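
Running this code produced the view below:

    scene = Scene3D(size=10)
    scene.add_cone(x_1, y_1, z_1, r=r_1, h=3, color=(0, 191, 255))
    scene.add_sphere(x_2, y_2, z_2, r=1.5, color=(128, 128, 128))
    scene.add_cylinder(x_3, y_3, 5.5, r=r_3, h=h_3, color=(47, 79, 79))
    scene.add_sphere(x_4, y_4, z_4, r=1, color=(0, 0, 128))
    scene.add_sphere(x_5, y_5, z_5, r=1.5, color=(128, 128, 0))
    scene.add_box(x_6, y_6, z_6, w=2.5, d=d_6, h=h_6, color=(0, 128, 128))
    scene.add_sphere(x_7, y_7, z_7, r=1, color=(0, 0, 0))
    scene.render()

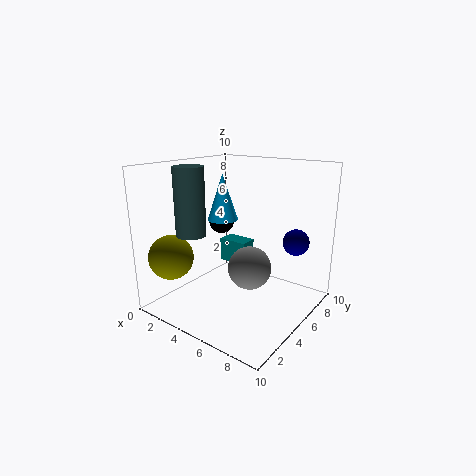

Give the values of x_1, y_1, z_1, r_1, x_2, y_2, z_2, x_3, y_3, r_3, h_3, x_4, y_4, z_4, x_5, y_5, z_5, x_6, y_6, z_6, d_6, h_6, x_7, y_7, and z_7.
x_1 = 4.5
y_1 = 4
z_1 = 6.5
r_1 = 1
x_2 = 6
y_2 = 5
z_2 = 3
x_3 = 3
y_3 = 2.5
r_3 = 1
h_3 = 4.5
x_4 = 7.5
y_4 = 9
z_4 = 4
x_5 = 2
y_5 = 1.5
z_5 = 4
x_6 = 0.5
y_6 = 8.5
z_6 = 1
d_6 = 1.5
h_6 = 2
x_7 = 1.5
y_7 = 7.5
z_7 = 5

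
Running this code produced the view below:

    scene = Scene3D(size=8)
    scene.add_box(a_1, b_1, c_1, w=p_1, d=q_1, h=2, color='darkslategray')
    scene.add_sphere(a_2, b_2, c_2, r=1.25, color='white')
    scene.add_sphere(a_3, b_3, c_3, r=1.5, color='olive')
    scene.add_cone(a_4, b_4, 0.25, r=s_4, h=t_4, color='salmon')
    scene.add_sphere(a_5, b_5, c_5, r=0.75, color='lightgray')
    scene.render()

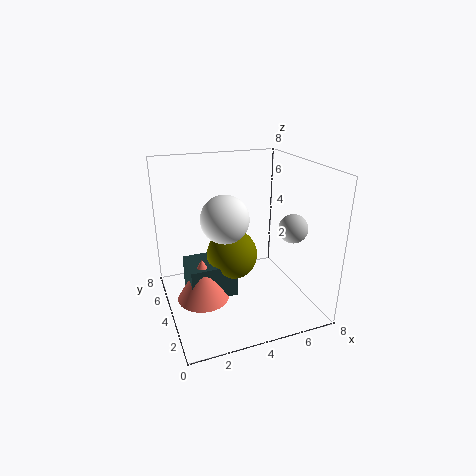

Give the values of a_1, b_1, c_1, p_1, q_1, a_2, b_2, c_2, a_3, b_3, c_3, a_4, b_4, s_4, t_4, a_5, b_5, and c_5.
a_1 = 1.25, b_1 = 4, c_1 = 0.25, p_1 = 2.75, q_1 = 2.25, a_2 = 3, b_2 = 3.25, c_2 = 5.5, a_3 = 4, b_3 = 5, c_3 = 2.5, a_4 = 2, b_4 = 4.5, s_4 = 1.5, t_4 = 2.5, a_5 = 6.25, b_5 = 2, c_5 = 5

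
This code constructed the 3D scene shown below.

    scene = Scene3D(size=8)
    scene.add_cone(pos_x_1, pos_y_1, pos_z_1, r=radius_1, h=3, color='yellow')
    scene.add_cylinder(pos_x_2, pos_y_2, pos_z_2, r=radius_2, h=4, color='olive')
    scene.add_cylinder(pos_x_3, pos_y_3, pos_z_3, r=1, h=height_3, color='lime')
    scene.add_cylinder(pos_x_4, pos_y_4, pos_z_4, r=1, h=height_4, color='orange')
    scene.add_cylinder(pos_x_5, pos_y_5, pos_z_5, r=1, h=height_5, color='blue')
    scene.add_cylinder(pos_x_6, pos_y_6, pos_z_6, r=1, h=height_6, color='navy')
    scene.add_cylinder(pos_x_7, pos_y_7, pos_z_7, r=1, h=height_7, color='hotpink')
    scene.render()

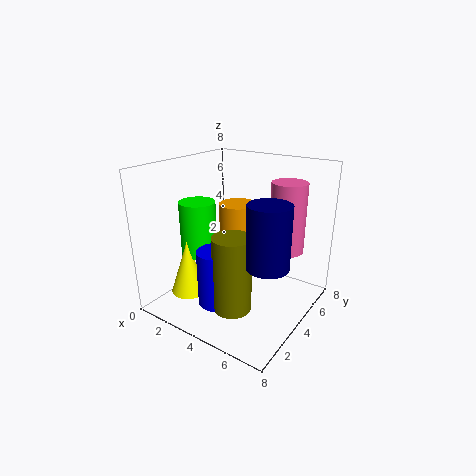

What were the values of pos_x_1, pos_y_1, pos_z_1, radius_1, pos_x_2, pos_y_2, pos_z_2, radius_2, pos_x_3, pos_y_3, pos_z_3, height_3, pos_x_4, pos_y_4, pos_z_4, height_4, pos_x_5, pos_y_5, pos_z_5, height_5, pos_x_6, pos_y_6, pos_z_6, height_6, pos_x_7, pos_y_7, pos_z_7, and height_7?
pos_x_1 = 2, pos_y_1 = 2, pos_z_1 = 1, radius_1 = 1, pos_x_2 = 5, pos_y_2 = 2, pos_z_2 = 1, radius_2 = 1, pos_x_3 = 2, pos_y_3 = 3, pos_z_3 = 3, height_3 = 3, pos_x_4 = 4, pos_y_4 = 4, pos_z_4 = 3, height_4 = 3, pos_x_5 = 4, pos_y_5 = 2, pos_z_5 = 1, height_5 = 3, pos_x_6 = 7, pos_y_6 = 2, pos_z_6 = 4, height_6 = 3, pos_x_7 = 6, pos_y_7 = 6, pos_z_7 = 3, height_7 = 4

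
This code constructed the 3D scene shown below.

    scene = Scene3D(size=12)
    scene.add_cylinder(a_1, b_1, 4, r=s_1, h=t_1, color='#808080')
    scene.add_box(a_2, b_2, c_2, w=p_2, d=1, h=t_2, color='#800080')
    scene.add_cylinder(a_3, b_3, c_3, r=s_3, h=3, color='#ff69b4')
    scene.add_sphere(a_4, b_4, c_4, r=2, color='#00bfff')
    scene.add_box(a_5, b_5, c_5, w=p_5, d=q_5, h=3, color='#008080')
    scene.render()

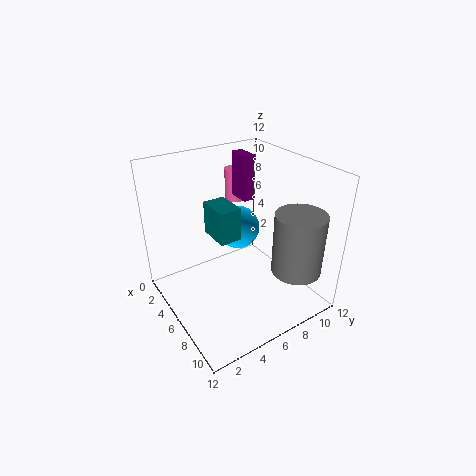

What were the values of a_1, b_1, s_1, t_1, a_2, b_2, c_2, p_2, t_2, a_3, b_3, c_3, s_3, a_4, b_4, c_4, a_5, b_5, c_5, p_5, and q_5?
a_1 = 10; b_1 = 9; s_1 = 2; t_1 = 5; a_2 = 2; b_2 = 8; c_2 = 8; p_2 = 2; t_2 = 4; a_3 = 1; b_3 = 9; c_3 = 7; s_3 = 1; a_4 = 3; b_4 = 8; c_4 = 5; a_5 = 2; b_5 = 5; c_5 = 5; p_5 = 3; q_5 = 2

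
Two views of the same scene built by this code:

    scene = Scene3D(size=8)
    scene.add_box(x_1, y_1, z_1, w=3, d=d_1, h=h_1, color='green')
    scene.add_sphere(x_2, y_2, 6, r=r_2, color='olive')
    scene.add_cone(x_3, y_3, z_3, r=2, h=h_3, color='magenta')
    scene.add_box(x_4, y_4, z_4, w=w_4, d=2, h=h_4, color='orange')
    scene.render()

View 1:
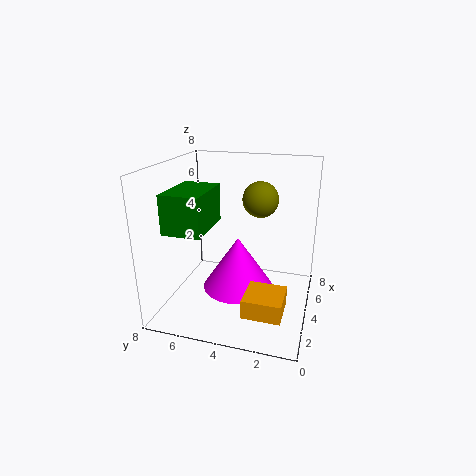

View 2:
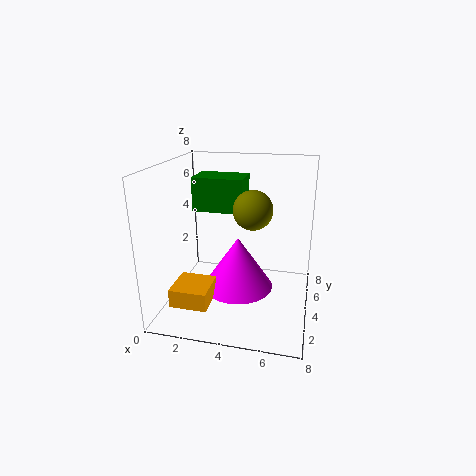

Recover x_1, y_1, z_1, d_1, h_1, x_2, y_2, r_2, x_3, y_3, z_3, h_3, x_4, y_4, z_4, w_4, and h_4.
x_1 = 1
y_1 = 5
z_1 = 5
d_1 = 2
h_1 = 2
x_2 = 5
y_2 = 3
r_2 = 1
x_3 = 4
y_3 = 4
z_3 = 1
h_3 = 3
x_4 = 1
y_4 = 1
z_4 = 1
w_4 = 2
h_4 = 1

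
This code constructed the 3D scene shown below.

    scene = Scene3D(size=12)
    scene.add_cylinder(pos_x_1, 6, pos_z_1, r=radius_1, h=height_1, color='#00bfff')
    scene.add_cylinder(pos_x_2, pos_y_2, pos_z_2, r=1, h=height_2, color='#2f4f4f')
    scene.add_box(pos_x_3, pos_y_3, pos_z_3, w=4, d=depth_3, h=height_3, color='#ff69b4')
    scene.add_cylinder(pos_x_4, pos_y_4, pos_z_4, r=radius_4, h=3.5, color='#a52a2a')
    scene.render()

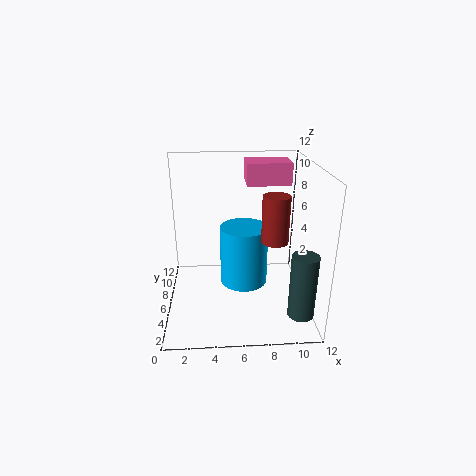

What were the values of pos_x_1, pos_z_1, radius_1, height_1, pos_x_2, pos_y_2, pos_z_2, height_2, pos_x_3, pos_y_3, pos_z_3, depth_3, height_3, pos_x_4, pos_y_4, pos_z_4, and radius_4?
pos_x_1 = 6.5, pos_z_1 = 2, radius_1 = 2, height_1 = 5, pos_x_2 = 10.5, pos_y_2 = 1.5, pos_z_2 = 1.5, height_2 = 5, pos_x_3 = 7, pos_y_3 = 9, pos_z_3 = 9.5, depth_3 = 3, height_3 = 2, pos_x_4 = 8.5, pos_y_4 = 3, pos_z_4 = 7, radius_4 = 1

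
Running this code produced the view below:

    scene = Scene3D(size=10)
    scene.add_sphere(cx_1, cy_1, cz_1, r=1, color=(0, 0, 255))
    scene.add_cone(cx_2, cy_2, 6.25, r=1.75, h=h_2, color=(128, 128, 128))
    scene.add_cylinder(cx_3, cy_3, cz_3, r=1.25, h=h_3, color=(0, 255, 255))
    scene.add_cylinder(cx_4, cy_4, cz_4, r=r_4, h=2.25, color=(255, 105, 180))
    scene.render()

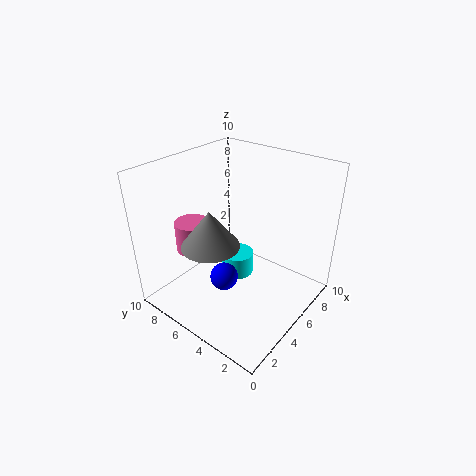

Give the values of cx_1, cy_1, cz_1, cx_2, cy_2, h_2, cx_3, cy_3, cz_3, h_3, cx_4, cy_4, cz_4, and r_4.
cx_1 = 4, cy_1 = 5.5, cz_1 = 2, cx_2 = 1.75, cy_2 = 4.5, h_2 = 2.25, cx_3 = 6.5, cy_3 = 6.25, cz_3 = 0.75, h_3 = 1.75, cx_4 = 4, cy_4 = 8.5, cz_4 = 3.25, r_4 = 1.25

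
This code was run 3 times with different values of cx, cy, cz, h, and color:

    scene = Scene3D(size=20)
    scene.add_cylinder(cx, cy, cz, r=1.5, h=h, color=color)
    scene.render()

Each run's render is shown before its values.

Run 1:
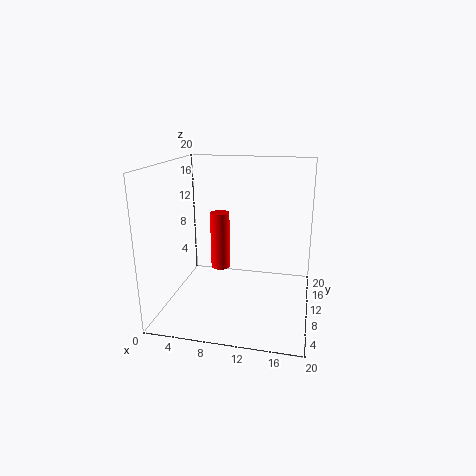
cx = 6
cy = 15
cz = 3
h = 9
color = 'red'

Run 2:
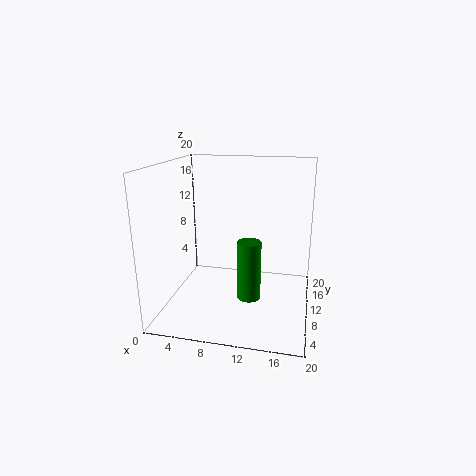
cx = 12.5
cy = 5
cz = 4
h = 7.5
color = 'green'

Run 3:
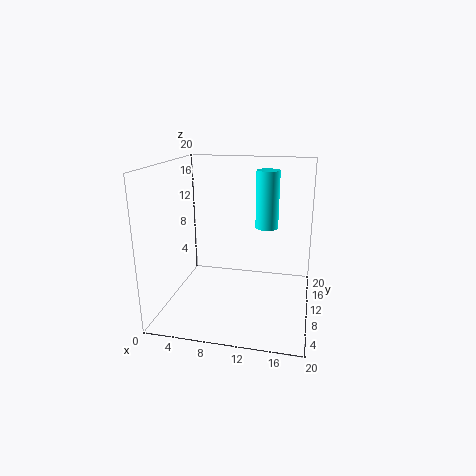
cx = 14
cy = 9.5
cz = 12
h = 7.5
color = 'cyan'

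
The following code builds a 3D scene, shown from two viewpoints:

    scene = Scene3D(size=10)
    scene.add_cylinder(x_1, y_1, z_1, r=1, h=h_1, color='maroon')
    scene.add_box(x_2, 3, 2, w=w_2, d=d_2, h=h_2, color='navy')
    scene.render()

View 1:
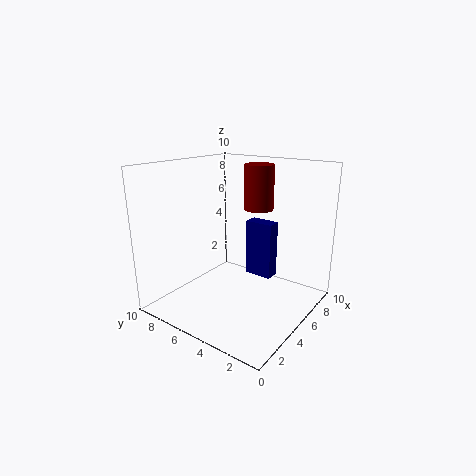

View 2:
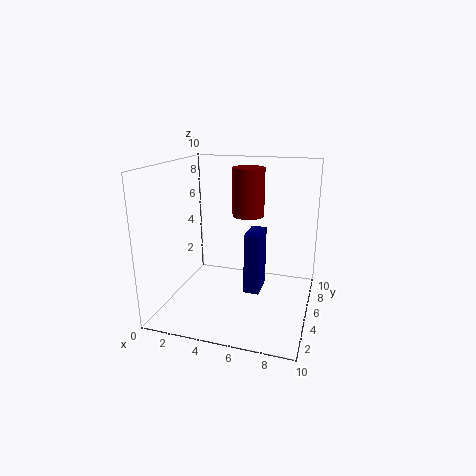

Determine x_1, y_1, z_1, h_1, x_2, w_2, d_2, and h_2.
x_1 = 6; y_1 = 4; z_1 = 7; h_1 = 3; x_2 = 6; w_2 = 1; d_2 = 2; h_2 = 4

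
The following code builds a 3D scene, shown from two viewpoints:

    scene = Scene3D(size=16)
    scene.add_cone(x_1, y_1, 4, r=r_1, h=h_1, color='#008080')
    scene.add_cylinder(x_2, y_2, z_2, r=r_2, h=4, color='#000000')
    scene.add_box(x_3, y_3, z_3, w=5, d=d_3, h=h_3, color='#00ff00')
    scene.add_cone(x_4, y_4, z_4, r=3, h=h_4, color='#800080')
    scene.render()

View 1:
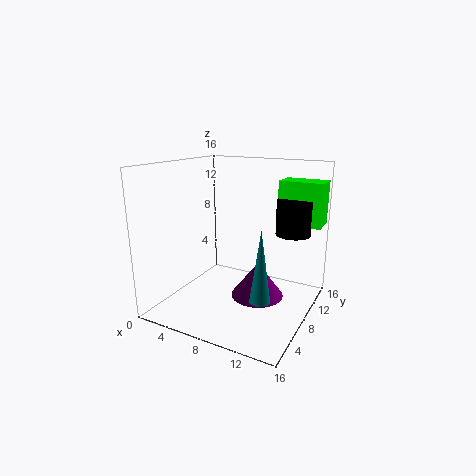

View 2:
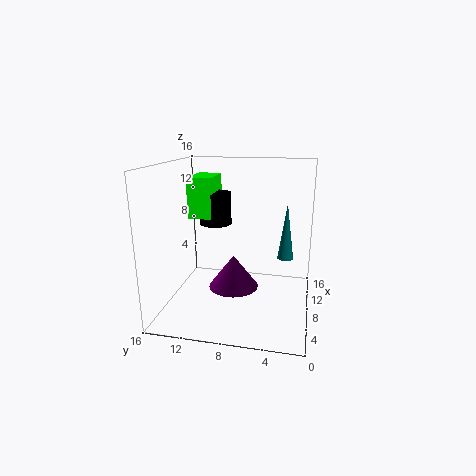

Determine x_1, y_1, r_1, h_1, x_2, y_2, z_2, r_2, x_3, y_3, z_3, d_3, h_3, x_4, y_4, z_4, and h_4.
x_1 = 13, y_1 = 3, r_1 = 1, h_1 = 7, x_2 = 13, y_2 = 12, z_2 = 8, r_2 = 2, x_3 = 11, y_3 = 12, z_3 = 9, d_3 = 3, h_3 = 5, x_4 = 10, y_4 = 9, z_4 = 1, h_4 = 4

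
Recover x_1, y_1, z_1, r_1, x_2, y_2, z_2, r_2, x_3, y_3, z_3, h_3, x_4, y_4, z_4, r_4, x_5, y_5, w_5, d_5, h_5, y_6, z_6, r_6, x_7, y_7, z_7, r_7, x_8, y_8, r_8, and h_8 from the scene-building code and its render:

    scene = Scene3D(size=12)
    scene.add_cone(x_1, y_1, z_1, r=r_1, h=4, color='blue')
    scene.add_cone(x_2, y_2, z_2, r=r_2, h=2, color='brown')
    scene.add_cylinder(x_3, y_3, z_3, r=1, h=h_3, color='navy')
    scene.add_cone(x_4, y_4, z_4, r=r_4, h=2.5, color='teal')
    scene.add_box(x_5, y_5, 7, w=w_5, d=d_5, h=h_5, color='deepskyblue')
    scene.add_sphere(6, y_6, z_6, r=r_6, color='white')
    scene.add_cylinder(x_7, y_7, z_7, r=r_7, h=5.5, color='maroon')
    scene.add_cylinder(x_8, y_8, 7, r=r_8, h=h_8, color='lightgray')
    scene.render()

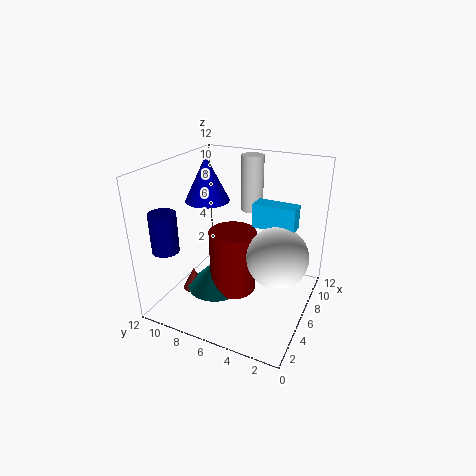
x_1 = 8, y_1 = 10, z_1 = 8, r_1 = 2, x_2 = 5, y_2 = 10, z_2 = 0.5, r_2 = 1, x_3 = 1, y_3 = 9.5, z_3 = 6.5, h_3 = 3, x_4 = 5.5, y_4 = 8, z_4 = 1, r_4 = 2.5, x_5 = 6.5, y_5 = 1.5, w_5 = 1.5, d_5 = 3.5, h_5 = 2, y_6 = 2.5, z_6 = 5, r_6 = 2.5, x_7 = 6, y_7 = 6.5, z_7 = 1, r_7 = 2, x_8 = 10, y_8 = 6.5, r_8 = 1, h_8 = 5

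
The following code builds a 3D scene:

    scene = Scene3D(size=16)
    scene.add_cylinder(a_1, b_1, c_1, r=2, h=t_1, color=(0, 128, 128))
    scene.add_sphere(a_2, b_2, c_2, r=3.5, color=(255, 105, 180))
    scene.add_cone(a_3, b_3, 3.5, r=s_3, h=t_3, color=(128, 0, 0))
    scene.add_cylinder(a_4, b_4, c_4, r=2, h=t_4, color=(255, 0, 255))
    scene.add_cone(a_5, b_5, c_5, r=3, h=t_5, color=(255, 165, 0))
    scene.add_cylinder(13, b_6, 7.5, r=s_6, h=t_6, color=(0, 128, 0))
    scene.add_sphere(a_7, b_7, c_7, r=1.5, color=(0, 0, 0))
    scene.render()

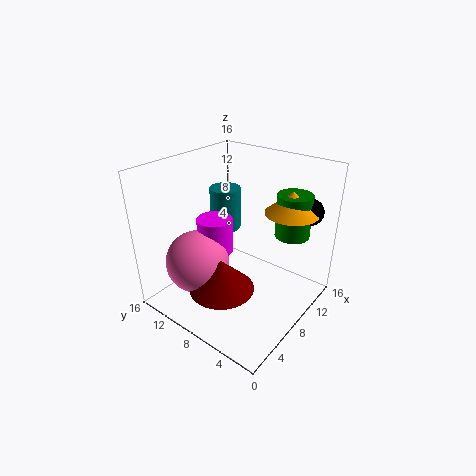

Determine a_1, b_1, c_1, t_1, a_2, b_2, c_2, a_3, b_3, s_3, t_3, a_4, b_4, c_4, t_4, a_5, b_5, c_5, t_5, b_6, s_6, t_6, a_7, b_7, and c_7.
a_1 = 13
b_1 = 14
c_1 = 5.5
t_1 = 5.5
a_2 = 4.5
b_2 = 11
c_2 = 5.5
a_3 = 4.5
b_3 = 7.5
s_3 = 3.5
t_3 = 3.5
a_4 = 7
b_4 = 10.5
c_4 = 6
t_4 = 4
a_5 = 12.5
b_5 = 4
c_5 = 10.5
t_5 = 2.5
b_6 = 4
s_6 = 2
t_6 = 5
a_7 = 14
b_7 = 2.5
c_7 = 10.5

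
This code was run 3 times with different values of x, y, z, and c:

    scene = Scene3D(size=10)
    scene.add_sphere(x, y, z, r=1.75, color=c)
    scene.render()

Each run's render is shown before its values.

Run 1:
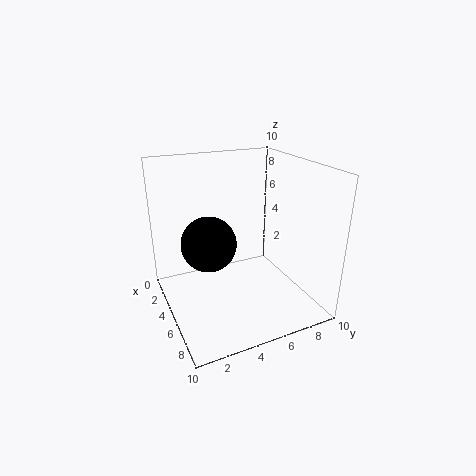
x = 6, y = 2.5, z = 5.5, c = 'black'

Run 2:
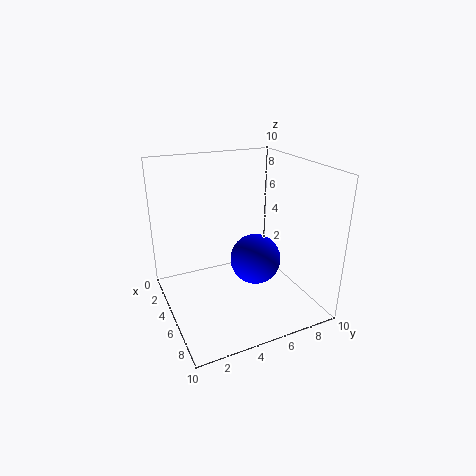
x = 5.75, y = 6, z = 3.5, c = 'blue'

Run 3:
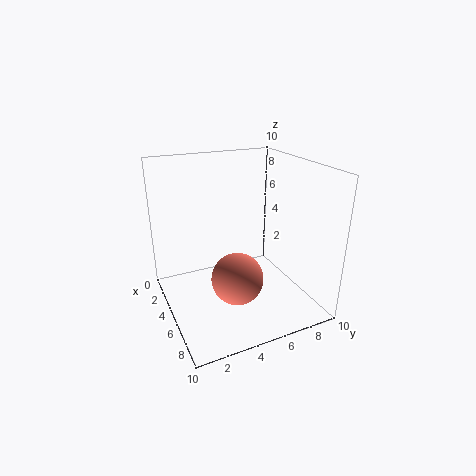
x = 6.5, y = 4.25, z = 2.75, c = 'salmon'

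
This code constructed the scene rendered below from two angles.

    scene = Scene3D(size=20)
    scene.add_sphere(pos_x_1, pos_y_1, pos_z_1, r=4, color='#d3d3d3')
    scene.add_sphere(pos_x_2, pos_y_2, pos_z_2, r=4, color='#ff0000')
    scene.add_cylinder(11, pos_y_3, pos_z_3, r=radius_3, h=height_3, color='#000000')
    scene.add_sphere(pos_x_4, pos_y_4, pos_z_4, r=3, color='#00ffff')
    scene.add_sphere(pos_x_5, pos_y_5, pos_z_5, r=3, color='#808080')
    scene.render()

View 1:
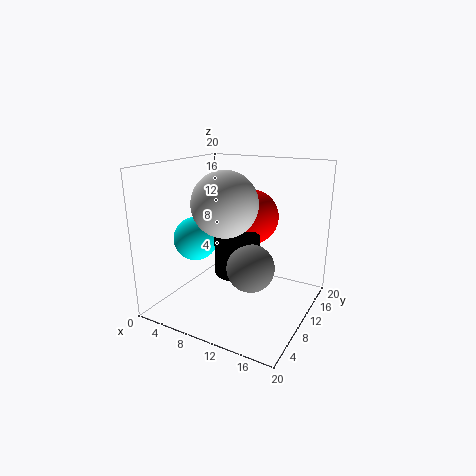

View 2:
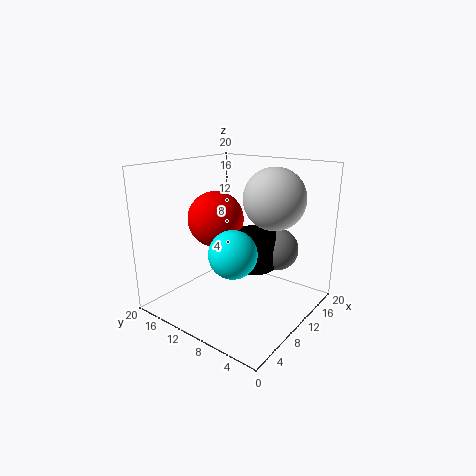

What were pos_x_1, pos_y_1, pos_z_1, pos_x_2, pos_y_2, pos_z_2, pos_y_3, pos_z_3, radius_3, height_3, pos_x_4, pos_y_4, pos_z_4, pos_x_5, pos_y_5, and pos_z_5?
pos_x_1 = 11
pos_y_1 = 5
pos_z_1 = 16
pos_x_2 = 10
pos_y_2 = 14
pos_z_2 = 12
pos_y_3 = 8
pos_z_3 = 6
radius_3 = 3
height_3 = 5
pos_x_4 = 5
pos_y_4 = 7
pos_z_4 = 10
pos_x_5 = 14
pos_y_5 = 6
pos_z_5 = 8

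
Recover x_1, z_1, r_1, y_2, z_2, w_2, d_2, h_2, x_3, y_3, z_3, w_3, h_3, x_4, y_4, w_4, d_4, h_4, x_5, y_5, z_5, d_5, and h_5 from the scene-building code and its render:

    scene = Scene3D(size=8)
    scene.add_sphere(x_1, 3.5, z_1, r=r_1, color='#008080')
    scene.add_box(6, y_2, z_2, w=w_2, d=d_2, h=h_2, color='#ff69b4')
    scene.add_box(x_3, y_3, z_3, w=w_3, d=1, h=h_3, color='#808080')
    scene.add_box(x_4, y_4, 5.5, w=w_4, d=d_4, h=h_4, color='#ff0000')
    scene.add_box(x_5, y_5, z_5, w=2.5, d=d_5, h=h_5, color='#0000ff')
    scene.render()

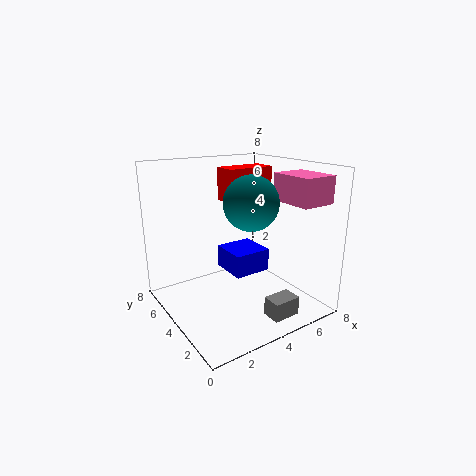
x_1 = 4.5
z_1 = 6
r_1 = 1.5
y_2 = 1
z_2 = 6
w_2 = 2
d_2 = 2.5
h_2 = 1.5
x_3 = 4
y_3 = 0.5
z_3 = 0.5
w_3 = 1.5
h_3 = 1
x_4 = 4.5
y_4 = 5.5
w_4 = 3
d_4 = 1.5
h_4 = 2
x_5 = 5
y_5 = 5.5
z_5 = 0.5
d_5 = 2.5
h_5 = 1.5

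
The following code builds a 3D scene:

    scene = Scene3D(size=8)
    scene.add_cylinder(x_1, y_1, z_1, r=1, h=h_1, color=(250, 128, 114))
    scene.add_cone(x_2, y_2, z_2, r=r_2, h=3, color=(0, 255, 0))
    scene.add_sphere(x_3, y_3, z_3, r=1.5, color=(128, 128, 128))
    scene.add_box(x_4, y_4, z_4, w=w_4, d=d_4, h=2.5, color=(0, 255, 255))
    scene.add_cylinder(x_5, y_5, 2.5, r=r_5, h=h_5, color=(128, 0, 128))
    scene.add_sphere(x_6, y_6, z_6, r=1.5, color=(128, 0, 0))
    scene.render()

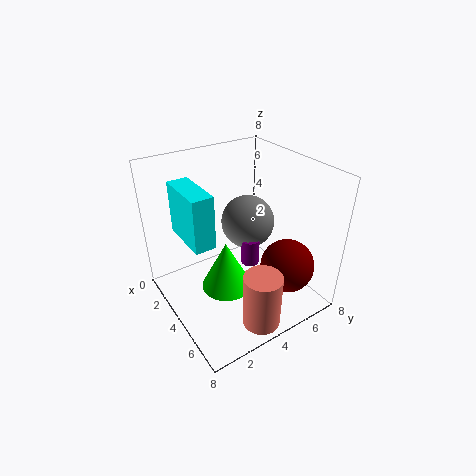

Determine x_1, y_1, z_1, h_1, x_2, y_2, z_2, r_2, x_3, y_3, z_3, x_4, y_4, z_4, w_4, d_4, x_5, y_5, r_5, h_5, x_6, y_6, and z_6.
x_1 = 7; y_1 = 3.5; z_1 = 0.5; h_1 = 3; x_2 = 3.5; y_2 = 3.5; z_2 = 0.5; r_2 = 1.5; x_3 = 3.5; y_3 = 5; z_3 = 4.5; x_4 = 3.5; y_4 = 0.5; z_4 = 5.5; w_4 = 2.5; d_4 = 1; x_5 = 4.5; y_5 = 4.5; r_5 = 0.5; h_5 = 1.5; x_6 = 6; y_6 = 6; z_6 = 2.5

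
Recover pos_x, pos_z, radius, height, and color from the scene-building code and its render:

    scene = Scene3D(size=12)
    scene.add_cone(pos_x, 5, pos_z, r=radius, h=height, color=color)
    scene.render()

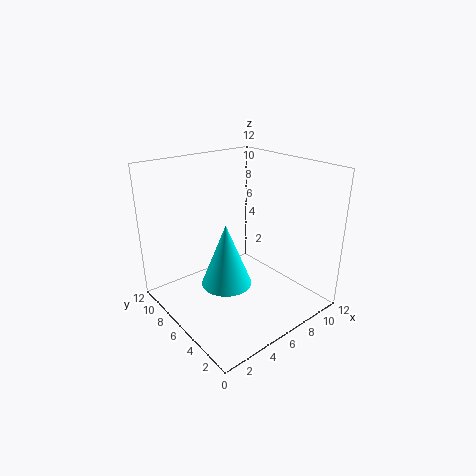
pos_x = 4
pos_z = 3
radius = 2
height = 5
color = 'cyan'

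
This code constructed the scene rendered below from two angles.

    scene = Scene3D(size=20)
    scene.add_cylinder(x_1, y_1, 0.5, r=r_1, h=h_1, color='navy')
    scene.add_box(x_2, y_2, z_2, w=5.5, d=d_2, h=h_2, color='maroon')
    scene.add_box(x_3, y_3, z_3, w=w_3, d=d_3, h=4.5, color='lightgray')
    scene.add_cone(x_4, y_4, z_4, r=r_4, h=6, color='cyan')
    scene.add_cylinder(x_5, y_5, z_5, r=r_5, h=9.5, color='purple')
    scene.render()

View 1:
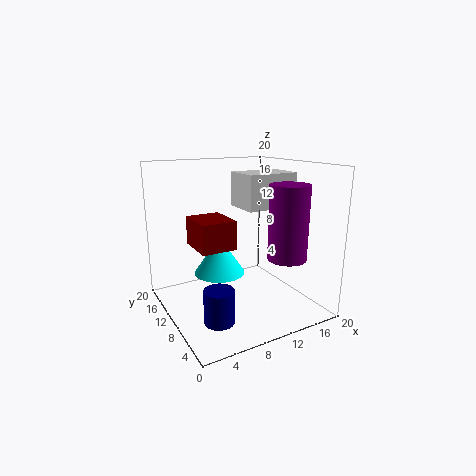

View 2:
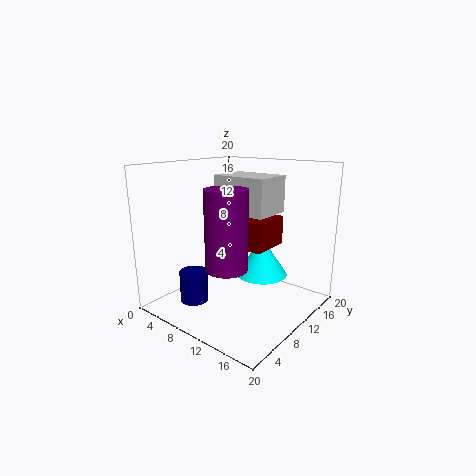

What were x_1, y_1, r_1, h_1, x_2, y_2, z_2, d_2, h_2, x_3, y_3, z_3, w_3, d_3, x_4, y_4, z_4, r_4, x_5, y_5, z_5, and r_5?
x_1 = 5, y_1 = 6, r_1 = 2, h_1 = 4.5, x_2 = 6, y_2 = 13, z_2 = 7, d_2 = 6.5, h_2 = 4.5, x_3 = 9.5, y_3 = 6, z_3 = 14.5, w_3 = 7, d_3 = 5, x_4 = 10, y_4 = 16, z_4 = 2.5, r_4 = 4, x_5 = 13.5, y_5 = 3.5, z_5 = 8.5, r_5 = 2.5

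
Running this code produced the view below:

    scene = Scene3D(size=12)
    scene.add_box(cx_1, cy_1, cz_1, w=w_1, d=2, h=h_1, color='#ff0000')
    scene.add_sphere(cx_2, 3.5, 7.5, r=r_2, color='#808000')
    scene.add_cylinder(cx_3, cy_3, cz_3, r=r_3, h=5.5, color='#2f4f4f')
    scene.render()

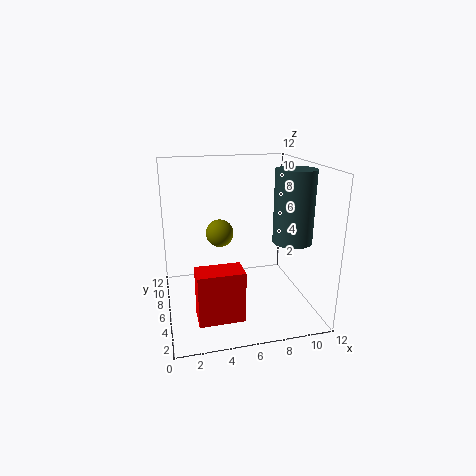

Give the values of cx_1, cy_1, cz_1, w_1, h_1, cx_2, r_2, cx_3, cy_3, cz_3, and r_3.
cx_1 = 2; cy_1 = 1.5; cz_1 = 1; w_1 = 3.5; h_1 = 4; cx_2 = 4; r_2 = 1; cx_3 = 9.5; cy_3 = 3; cz_3 = 6.5; r_3 = 1.5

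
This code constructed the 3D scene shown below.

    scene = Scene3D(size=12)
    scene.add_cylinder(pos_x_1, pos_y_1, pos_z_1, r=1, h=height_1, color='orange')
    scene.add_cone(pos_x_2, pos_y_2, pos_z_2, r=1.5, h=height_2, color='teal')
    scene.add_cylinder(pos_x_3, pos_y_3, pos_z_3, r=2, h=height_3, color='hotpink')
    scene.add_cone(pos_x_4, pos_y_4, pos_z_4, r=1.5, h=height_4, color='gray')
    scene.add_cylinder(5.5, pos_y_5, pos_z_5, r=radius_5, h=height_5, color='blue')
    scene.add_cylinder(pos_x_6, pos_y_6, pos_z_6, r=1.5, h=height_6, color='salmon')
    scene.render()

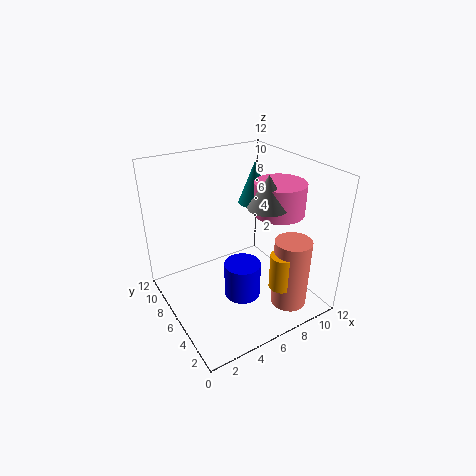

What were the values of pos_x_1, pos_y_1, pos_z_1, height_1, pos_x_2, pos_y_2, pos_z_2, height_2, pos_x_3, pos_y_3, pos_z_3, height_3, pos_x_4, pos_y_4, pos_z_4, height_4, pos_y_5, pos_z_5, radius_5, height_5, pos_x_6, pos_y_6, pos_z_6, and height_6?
pos_x_1 = 8; pos_y_1 = 2.5; pos_z_1 = 2.5; height_1 = 3; pos_x_2 = 10; pos_y_2 = 9.5; pos_z_2 = 7; height_2 = 4; pos_x_3 = 8.5; pos_y_3 = 4; pos_z_3 = 8.5; height_3 = 2.5; pos_x_4 = 7; pos_y_4 = 3.5; pos_z_4 = 9.5; height_4 = 2.5; pos_y_5 = 4.5; pos_z_5 = 1.5; radius_5 = 1.5; height_5 = 3; pos_x_6 = 9; pos_y_6 = 2.5; pos_z_6 = 0.5; height_6 = 6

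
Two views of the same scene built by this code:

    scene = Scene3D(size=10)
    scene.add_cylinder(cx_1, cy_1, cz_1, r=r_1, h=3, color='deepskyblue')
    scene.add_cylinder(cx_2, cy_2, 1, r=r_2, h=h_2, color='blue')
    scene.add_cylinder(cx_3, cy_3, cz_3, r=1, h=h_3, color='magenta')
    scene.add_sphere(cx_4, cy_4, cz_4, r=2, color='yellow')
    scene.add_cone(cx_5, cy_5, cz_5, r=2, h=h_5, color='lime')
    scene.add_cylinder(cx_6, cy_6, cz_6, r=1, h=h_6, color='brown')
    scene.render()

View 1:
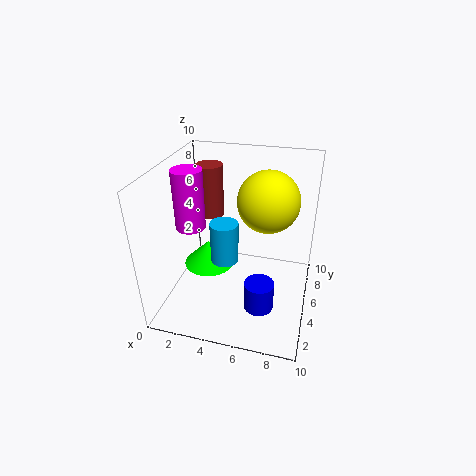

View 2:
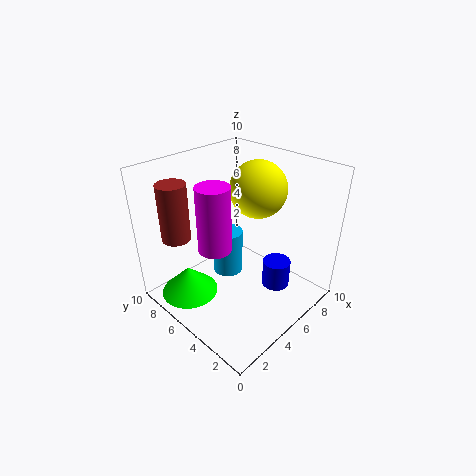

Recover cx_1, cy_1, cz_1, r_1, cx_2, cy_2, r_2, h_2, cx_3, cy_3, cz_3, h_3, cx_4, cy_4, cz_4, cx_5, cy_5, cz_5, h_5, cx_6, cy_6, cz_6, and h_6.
cx_1 = 4, cy_1 = 5, cz_1 = 3, r_1 = 1, cx_2 = 7, cy_2 = 3, r_2 = 1, h_2 = 2, cx_3 = 2, cy_3 = 4, cz_3 = 6, h_3 = 4, cx_4 = 7, cy_4 = 5, cz_4 = 8, cx_5 = 2, cy_5 = 7, cz_5 = 1, h_5 = 2, cx_6 = 2, cy_6 = 8, cz_6 = 5, h_6 = 4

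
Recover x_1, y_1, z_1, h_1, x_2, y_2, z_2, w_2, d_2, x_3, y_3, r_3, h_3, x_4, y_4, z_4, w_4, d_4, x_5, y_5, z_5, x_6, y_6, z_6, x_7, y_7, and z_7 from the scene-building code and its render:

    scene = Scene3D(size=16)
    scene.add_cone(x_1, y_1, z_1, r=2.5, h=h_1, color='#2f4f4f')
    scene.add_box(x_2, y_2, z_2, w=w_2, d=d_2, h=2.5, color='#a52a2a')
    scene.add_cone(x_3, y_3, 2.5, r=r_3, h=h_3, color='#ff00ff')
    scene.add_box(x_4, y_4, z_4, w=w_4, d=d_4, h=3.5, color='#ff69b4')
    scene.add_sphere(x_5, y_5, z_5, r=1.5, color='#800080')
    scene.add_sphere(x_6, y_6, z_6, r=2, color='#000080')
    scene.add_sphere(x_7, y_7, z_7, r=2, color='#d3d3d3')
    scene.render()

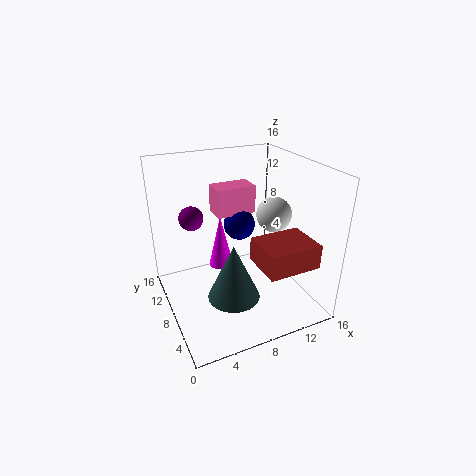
x_1 = 5; y_1 = 2.5; z_1 = 5; h_1 = 5.5; x_2 = 8; y_2 = 0.5; z_2 = 7; w_2 = 5.5; d_2 = 4.5; x_3 = 7.5; y_3 = 12; r_3 = 1.5; h_3 = 6.5; x_4 = 7.5; y_4 = 12.5; z_4 = 8.5; w_4 = 5; d_4 = 3; x_5 = 4.5; y_5 = 14; z_5 = 8.5; x_6 = 10.5; y_6 = 13; z_6 = 7; x_7 = 12.5; y_7 = 8; z_7 = 10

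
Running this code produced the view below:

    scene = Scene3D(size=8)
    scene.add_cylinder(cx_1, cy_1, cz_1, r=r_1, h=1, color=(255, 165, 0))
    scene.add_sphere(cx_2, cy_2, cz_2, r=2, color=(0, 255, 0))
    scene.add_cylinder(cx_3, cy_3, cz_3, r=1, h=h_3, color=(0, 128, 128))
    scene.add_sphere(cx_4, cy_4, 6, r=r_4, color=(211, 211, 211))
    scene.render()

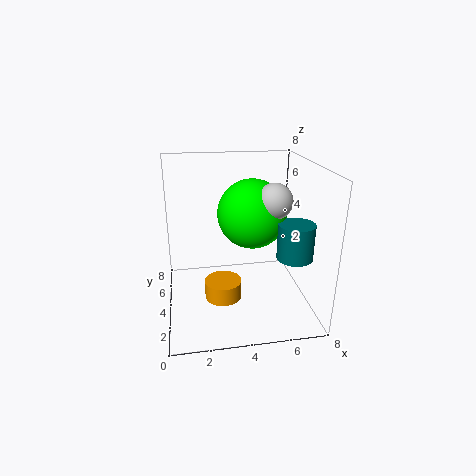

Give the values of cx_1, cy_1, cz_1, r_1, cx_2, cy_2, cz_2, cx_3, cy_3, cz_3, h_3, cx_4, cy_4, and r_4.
cx_1 = 3; cy_1 = 3; cz_1 = 1; r_1 = 1; cx_2 = 5; cy_2 = 5; cz_2 = 5; cx_3 = 7; cy_3 = 3; cz_3 = 3; h_3 = 2; cx_4 = 6; cy_4 = 4; r_4 = 1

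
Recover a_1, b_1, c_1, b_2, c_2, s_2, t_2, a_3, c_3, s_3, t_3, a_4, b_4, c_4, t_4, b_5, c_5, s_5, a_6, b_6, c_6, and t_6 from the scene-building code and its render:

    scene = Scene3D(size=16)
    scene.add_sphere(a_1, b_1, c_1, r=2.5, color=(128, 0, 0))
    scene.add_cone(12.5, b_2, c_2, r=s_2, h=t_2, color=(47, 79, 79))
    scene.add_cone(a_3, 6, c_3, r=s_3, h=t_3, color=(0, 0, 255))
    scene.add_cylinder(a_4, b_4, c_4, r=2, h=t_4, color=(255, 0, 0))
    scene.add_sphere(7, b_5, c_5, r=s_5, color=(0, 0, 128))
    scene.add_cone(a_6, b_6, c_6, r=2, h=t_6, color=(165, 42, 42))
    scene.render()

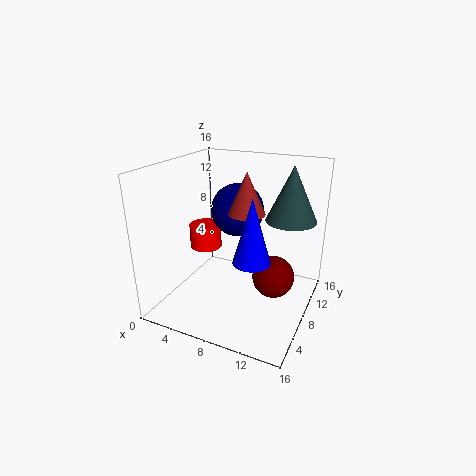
a_1 = 11.5; b_1 = 10.5; c_1 = 2.5; b_2 = 13; c_2 = 9; s_2 = 3; t_2 = 6.5; a_3 = 10.5; c_3 = 6.5; s_3 = 2; t_3 = 7; a_4 = 2; b_4 = 11; c_4 = 4.5; t_4 = 3; b_5 = 10; c_5 = 10.5; s_5 = 3; a_6 = 9; b_6 = 8; c_6 = 11; t_6 = 4.5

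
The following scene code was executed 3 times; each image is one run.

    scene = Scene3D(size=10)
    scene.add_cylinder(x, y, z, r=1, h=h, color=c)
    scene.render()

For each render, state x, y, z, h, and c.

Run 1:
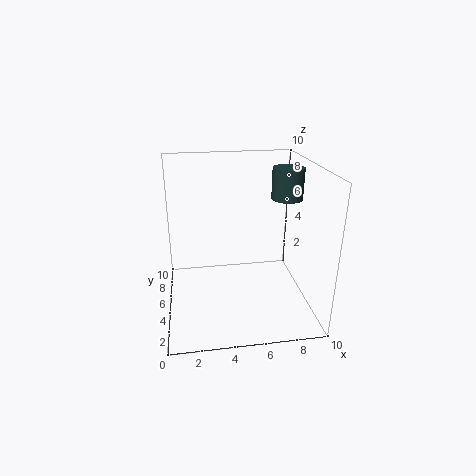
x = 8, y = 4, z = 8, h = 2, c = 'darkslategray'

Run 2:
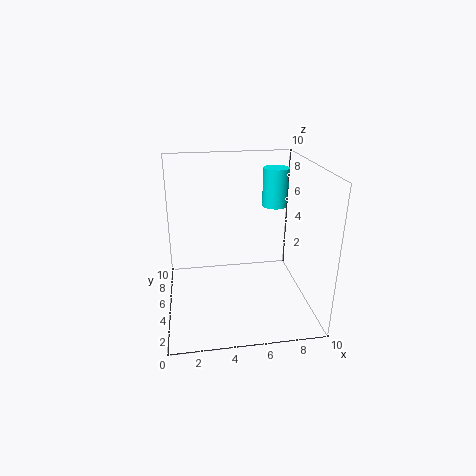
x = 8.5, y = 8.5, z = 6, h = 3, c = 'cyan'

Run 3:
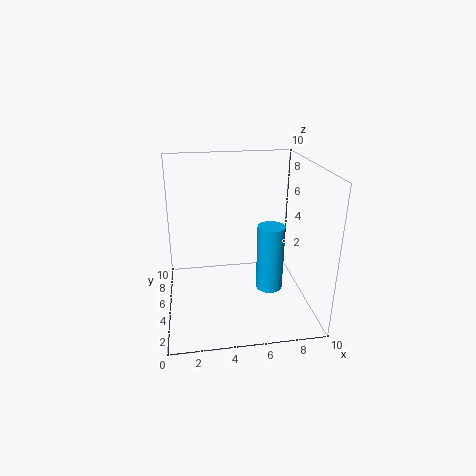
x = 7.5, y = 5.5, z = 0.5, h = 5, c = 'deepskyblue'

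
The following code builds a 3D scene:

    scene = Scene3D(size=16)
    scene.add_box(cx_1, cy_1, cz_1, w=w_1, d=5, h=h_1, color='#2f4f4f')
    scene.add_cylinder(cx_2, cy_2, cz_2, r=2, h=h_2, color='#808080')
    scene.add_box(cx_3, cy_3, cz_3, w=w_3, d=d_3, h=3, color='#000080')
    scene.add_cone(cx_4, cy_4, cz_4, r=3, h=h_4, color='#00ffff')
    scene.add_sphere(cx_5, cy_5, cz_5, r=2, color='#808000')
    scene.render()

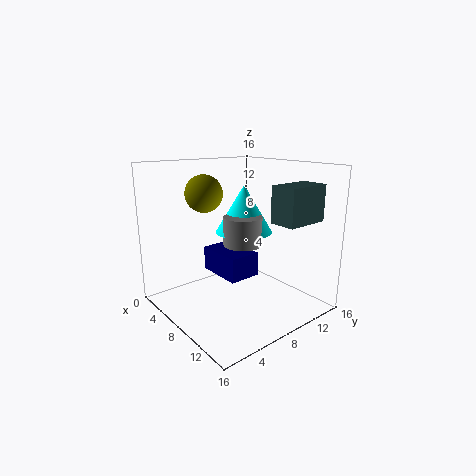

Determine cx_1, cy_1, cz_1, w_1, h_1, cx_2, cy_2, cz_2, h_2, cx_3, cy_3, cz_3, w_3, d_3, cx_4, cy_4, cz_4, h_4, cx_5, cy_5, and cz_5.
cx_1 = 11; cy_1 = 10; cz_1 = 10; w_1 = 3; h_1 = 4; cx_2 = 10; cy_2 = 7; cz_2 = 8; h_2 = 3; cx_3 = 1; cy_3 = 8; cz_3 = 2; w_3 = 6; d_3 = 4; cx_4 = 9; cy_4 = 8; cz_4 = 9; h_4 = 5; cx_5 = 6; cy_5 = 5; cz_5 = 13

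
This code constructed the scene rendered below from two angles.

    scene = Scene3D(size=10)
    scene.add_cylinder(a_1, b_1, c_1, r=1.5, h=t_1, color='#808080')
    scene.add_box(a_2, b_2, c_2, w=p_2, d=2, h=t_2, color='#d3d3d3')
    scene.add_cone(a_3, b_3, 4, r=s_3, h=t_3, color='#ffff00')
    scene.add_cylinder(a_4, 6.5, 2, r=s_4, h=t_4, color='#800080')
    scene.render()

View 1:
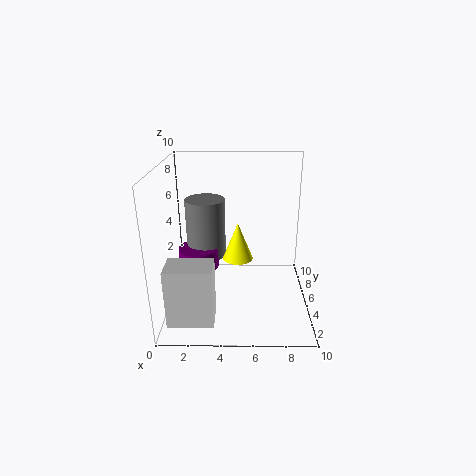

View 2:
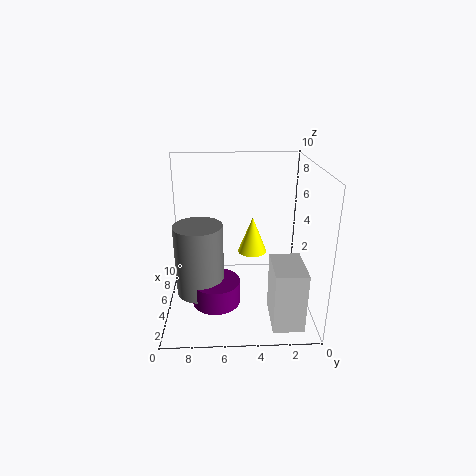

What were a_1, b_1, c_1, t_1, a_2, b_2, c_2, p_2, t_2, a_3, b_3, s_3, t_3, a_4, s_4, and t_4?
a_1 = 2.5
b_1 = 7.5
c_1 = 2.5
t_1 = 4.5
a_2 = 0.5
b_2 = 1
c_2 = 0.5
p_2 = 3
t_2 = 4
a_3 = 5
b_3 = 4
s_3 = 1
t_3 = 2.5
a_4 = 2
s_4 = 1.5
t_4 = 1.5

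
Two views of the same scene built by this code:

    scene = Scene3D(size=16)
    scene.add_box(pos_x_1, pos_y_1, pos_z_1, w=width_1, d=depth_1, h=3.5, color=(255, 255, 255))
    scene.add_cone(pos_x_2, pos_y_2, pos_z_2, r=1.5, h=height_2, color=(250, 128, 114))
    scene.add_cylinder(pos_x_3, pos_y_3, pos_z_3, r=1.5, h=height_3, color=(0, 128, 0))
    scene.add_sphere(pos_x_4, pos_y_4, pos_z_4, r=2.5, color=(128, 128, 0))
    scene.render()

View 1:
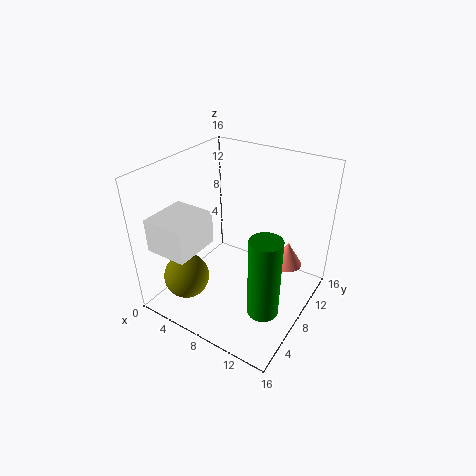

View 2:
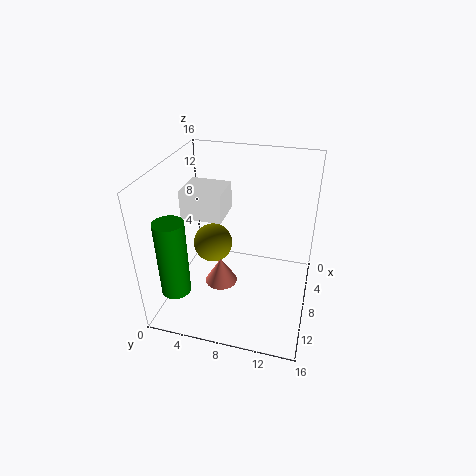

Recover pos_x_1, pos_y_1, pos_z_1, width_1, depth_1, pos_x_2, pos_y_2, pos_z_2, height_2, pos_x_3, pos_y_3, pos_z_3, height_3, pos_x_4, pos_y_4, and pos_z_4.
pos_x_1 = 2
pos_y_1 = 0.5
pos_z_1 = 8.5
width_1 = 4.5
depth_1 = 5
pos_x_2 = 14
pos_y_2 = 8
pos_z_2 = 7
height_2 = 2.5
pos_x_3 = 14
pos_y_3 = 3
pos_z_3 = 4.5
height_3 = 8
pos_x_4 = 4
pos_y_4 = 3.5
pos_z_4 = 4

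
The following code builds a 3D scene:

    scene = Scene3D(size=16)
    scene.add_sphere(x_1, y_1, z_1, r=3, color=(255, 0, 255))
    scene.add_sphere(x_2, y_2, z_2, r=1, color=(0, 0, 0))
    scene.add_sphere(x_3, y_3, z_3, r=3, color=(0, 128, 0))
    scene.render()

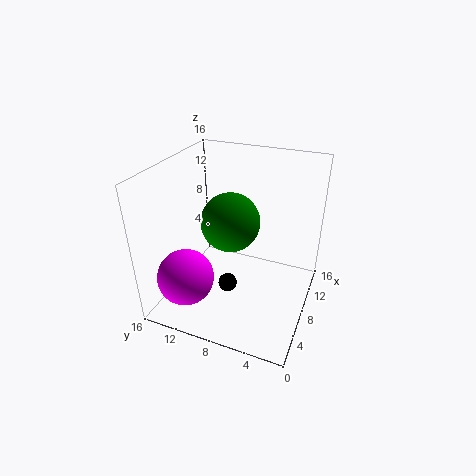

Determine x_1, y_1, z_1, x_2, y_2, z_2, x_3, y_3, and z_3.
x_1 = 3; y_1 = 12; z_1 = 5; x_2 = 5; y_2 = 8; z_2 = 4; x_3 = 6; y_3 = 8; z_3 = 11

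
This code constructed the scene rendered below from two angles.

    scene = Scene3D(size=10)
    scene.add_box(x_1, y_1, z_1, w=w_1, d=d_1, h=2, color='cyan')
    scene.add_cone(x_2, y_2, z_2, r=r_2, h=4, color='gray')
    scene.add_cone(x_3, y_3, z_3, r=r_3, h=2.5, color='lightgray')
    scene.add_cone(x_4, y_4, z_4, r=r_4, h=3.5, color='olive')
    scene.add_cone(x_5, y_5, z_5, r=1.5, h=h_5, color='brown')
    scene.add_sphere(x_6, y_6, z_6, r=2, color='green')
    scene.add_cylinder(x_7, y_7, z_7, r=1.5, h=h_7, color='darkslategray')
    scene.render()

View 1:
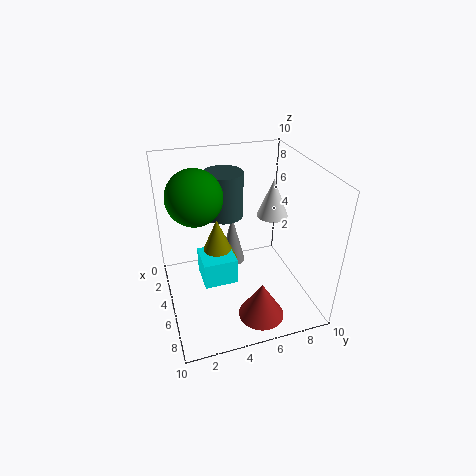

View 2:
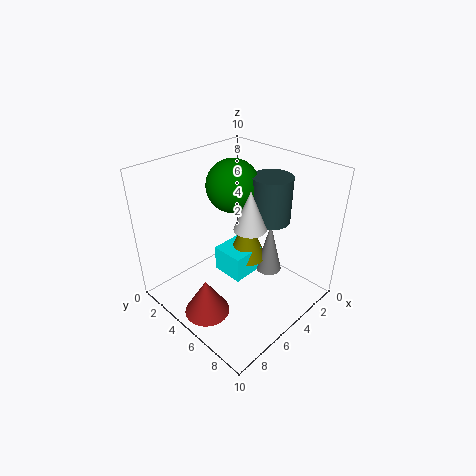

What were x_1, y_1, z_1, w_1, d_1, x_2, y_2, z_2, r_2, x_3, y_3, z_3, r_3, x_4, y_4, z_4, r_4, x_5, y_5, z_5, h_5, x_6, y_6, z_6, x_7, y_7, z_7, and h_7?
x_1 = 2.5
y_1 = 2.5
z_1 = 1
w_1 = 2.5
d_1 = 2.5
x_2 = 2
y_2 = 5.5
z_2 = 1
r_2 = 1
x_3 = 6
y_3 = 7
z_3 = 7
r_3 = 1
x_4 = 3
y_4 = 4
z_4 = 2
r_4 = 1.5
x_5 = 8.5
y_5 = 5.5
z_5 = 1
h_5 = 2.5
x_6 = 3
y_6 = 2.5
z_6 = 7.5
x_7 = 1.5
y_7 = 5
z_7 = 5
h_7 = 3.5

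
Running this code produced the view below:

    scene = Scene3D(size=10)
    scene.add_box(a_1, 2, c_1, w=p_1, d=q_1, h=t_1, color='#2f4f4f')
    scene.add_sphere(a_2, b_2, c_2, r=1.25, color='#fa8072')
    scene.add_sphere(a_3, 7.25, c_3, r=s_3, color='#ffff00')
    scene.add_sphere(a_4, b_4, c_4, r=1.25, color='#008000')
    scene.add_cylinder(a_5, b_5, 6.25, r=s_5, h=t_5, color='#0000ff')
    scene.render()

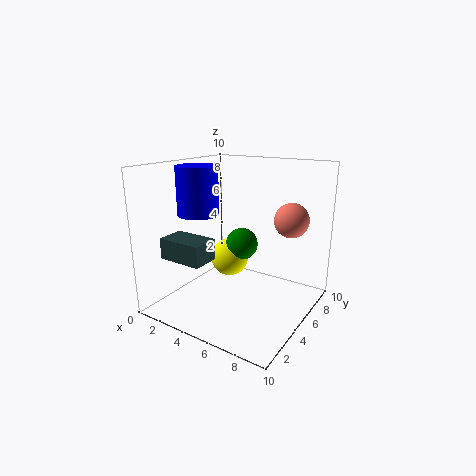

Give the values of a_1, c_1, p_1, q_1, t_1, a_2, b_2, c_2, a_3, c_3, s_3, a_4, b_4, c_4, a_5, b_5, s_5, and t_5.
a_1 = 0.5
c_1 = 3.5
p_1 = 3.25
q_1 = 2
t_1 = 1.5
a_2 = 7.75
b_2 = 7.75
c_2 = 6
a_3 = 2.75
c_3 = 2.25
s_3 = 1.5
a_4 = 3.75
b_4 = 7.5
c_4 = 3.5
a_5 = 1.75
b_5 = 4.75
s_5 = 1.5
t_5 = 3.5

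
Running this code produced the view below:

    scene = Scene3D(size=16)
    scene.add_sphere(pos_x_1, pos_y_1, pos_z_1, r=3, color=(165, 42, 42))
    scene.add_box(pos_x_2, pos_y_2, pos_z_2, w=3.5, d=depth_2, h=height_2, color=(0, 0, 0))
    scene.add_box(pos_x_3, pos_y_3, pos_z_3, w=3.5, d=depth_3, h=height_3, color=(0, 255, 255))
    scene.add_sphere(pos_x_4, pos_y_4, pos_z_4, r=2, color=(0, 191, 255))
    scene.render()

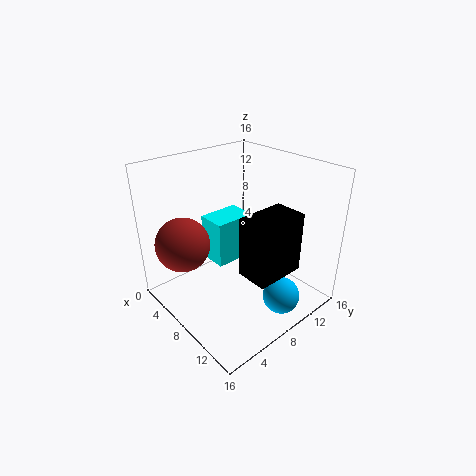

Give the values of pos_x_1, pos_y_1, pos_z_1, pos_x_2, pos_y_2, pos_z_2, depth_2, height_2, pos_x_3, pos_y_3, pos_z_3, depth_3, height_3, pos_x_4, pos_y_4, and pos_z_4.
pos_x_1 = 4.5, pos_y_1 = 3, pos_z_1 = 7.5, pos_x_2 = 10.5, pos_y_2 = 6, pos_z_2 = 5.5, depth_2 = 5.5, height_2 = 6.5, pos_x_3 = 2.5, pos_y_3 = 7, pos_z_3 = 3.5, depth_3 = 5, height_3 = 5.5, pos_x_4 = 13.5, pos_y_4 = 9.5, pos_z_4 = 2.5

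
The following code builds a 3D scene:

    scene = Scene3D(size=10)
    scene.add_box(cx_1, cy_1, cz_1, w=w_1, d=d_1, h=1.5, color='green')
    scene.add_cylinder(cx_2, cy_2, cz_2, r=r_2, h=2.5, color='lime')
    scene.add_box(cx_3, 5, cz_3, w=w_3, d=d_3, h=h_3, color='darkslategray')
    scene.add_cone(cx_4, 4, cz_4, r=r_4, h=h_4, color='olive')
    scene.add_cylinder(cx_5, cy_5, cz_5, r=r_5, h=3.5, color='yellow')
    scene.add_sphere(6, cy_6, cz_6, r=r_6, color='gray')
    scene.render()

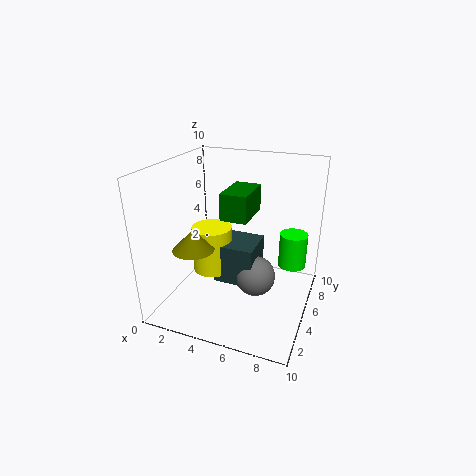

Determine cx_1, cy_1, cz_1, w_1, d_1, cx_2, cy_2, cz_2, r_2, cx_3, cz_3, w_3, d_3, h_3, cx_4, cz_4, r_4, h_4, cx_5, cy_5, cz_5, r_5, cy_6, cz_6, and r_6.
cx_1 = 5.5; cy_1 = 1; cz_1 = 8; w_1 = 1.5; d_1 = 2.5; cx_2 = 8.5; cy_2 = 7; cz_2 = 2.5; r_2 = 1; cx_3 = 3; cz_3 = 1; w_3 = 3; d_3 = 3; h_3 = 3; cx_4 = 2; cz_4 = 4; r_4 = 1.5; h_4 = 1.5; cx_5 = 2.5; cy_5 = 6; cz_5 = 1.5; r_5 = 1.5; cy_6 = 6; cz_6 = 1.5; r_6 = 1.5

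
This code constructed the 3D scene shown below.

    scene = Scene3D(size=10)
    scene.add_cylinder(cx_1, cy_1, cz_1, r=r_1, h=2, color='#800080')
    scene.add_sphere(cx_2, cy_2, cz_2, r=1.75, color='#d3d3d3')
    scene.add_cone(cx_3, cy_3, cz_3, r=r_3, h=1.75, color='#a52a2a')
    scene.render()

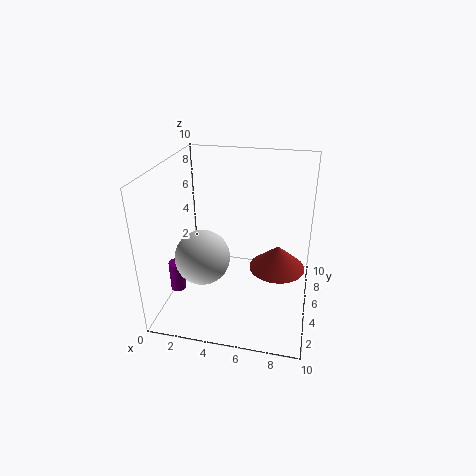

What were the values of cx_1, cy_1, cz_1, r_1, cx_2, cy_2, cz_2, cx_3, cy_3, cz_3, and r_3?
cx_1 = 1.5; cy_1 = 2.25; cz_1 = 2.25; r_1 = 0.5; cx_2 = 3.25; cy_2 = 2.5; cz_2 = 4.75; cx_3 = 7.75; cy_3 = 5.75; cz_3 = 2.5; r_3 = 2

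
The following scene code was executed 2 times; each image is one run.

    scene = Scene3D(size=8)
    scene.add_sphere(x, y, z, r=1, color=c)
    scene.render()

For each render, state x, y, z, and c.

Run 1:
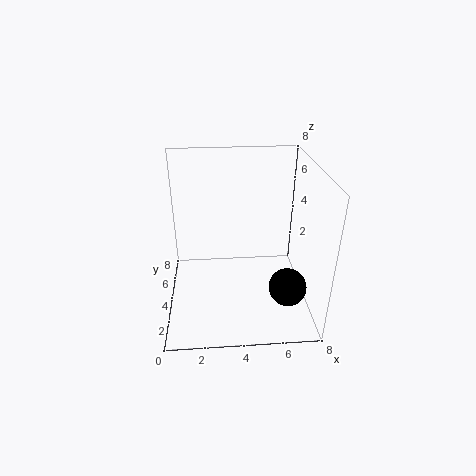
x = 6.5; y = 2; z = 2; c = 'black'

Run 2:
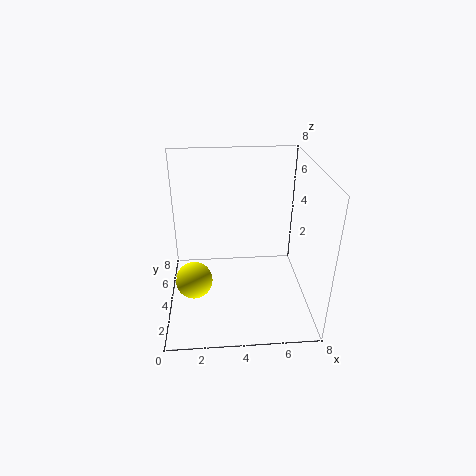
x = 1.5; y = 3; z = 2; c = 'yellow'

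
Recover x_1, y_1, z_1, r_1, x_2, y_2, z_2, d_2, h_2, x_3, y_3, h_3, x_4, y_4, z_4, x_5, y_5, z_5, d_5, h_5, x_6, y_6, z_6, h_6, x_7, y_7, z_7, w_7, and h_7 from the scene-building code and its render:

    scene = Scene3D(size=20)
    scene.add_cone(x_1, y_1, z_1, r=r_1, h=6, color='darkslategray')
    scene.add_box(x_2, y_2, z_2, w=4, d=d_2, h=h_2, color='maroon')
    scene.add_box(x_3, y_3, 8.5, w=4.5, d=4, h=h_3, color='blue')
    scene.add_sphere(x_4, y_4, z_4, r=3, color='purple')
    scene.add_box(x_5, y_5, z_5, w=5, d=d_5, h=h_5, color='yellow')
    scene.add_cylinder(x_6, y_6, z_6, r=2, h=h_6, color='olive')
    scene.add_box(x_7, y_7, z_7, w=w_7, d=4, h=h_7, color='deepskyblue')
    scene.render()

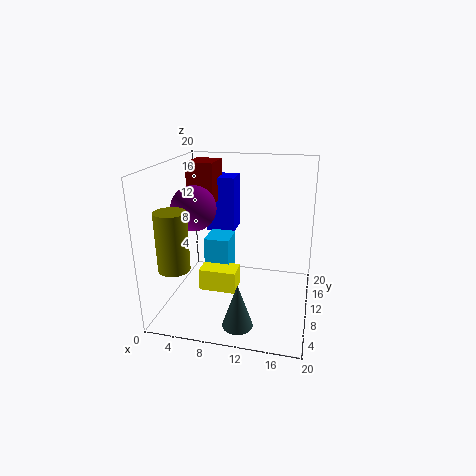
x_1 = 11.5
y_1 = 3.5
z_1 = 0.5
r_1 = 2
x_2 = 1.5
y_2 = 13
z_2 = 13.5
d_2 = 5
h_2 = 6
x_3 = 3.5
y_3 = 15.5
h_3 = 8.5
x_4 = 4.5
y_4 = 8
z_4 = 14.5
x_5 = 5.5
y_5 = 6
z_5 = 3.5
d_5 = 3
h_5 = 3
x_6 = 3.5
y_6 = 3
z_6 = 8
h_6 = 7.5
x_7 = 5.5
y_7 = 8.5
z_7 = 5
w_7 = 3.5
h_7 = 5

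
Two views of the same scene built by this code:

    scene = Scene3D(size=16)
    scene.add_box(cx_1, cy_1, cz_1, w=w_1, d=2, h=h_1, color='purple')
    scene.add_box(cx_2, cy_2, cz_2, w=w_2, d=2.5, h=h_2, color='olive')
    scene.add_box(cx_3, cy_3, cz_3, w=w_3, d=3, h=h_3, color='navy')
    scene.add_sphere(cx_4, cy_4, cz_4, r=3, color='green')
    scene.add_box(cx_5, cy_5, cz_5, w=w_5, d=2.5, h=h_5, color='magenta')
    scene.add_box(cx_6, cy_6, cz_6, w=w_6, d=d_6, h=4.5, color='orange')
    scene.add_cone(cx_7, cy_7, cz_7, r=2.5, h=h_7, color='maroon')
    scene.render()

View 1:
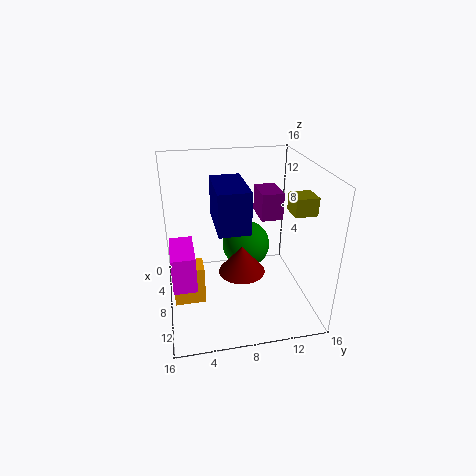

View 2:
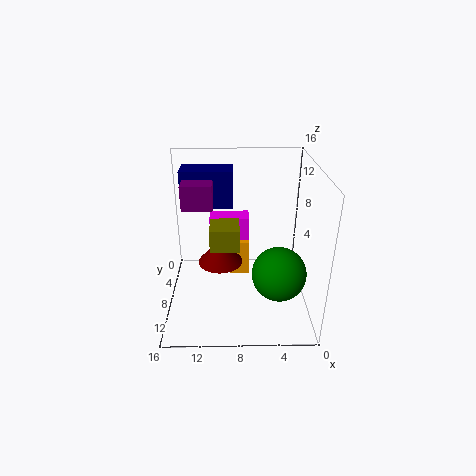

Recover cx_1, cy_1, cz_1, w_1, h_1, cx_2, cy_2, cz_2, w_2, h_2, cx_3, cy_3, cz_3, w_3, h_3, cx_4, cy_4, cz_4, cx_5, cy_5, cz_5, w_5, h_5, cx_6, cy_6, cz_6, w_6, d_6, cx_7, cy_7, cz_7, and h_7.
cx_1 = 10.5
cy_1 = 9
cz_1 = 12.5
w_1 = 3
h_1 = 2.5
cx_2 = 8
cy_2 = 13.5
cz_2 = 11
w_2 = 2.5
h_2 = 2
cx_3 = 8.5
cy_3 = 5
cz_3 = 11.5
w_3 = 5.5
h_3 = 4
cx_4 = 3.5
cy_4 = 10
cz_4 = 4.5
cx_5 = 6.5
cy_5 = 0.5
cz_5 = 4
w_5 = 5
h_5 = 4
cx_6 = 6.5
cy_6 = 0.5
cz_6 = 0.5
w_6 = 2.5
d_6 = 3.5
cx_7 = 10
cy_7 = 8
cz_7 = 5
h_7 = 3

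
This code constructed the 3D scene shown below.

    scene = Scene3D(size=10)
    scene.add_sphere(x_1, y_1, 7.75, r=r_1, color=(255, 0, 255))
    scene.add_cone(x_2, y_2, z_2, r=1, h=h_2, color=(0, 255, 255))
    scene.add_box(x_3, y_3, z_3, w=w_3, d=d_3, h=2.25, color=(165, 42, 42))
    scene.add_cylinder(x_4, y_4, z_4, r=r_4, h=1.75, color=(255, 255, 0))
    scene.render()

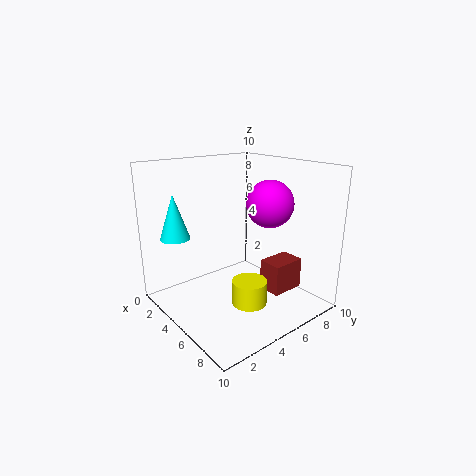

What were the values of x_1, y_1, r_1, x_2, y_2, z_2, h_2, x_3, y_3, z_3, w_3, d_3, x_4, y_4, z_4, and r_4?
x_1 = 7.25, y_1 = 5.75, r_1 = 1.5, x_2 = 3, y_2 = 1.25, z_2 = 5.25, h_2 = 3, x_3 = 5.5, y_3 = 6.75, z_3 = 0.75, w_3 = 1.75, d_3 = 2.5, x_4 = 6, y_4 = 5.25, z_4 = 0.25, r_4 = 1.25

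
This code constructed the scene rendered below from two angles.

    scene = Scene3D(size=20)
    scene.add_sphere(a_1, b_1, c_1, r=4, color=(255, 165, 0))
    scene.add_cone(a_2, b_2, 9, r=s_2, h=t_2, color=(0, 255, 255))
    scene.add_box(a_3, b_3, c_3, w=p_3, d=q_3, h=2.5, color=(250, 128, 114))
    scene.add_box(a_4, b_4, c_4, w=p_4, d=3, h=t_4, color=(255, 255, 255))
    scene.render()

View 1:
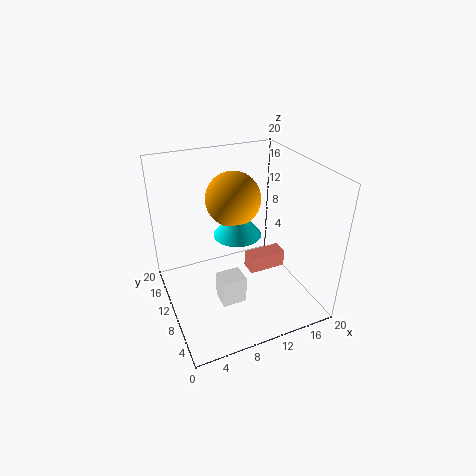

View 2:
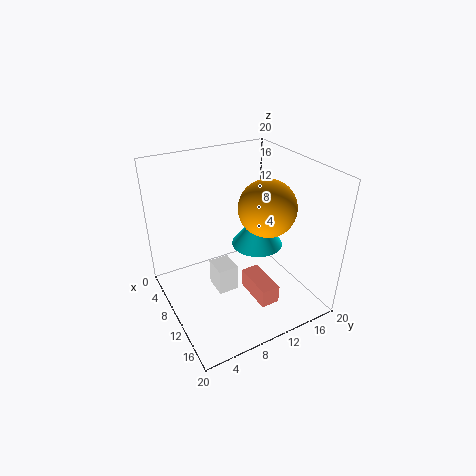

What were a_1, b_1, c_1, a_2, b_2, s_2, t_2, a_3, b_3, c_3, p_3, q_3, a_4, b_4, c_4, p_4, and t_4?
a_1 = 11
b_1 = 14
c_1 = 14
a_2 = 11
b_2 = 12.5
s_2 = 3.5
t_2 = 4.5
a_3 = 12
b_3 = 9.5
c_3 = 3.5
p_3 = 5.5
q_3 = 2.5
a_4 = 6.5
b_4 = 7
c_4 = 1
p_4 = 3.5
t_4 = 4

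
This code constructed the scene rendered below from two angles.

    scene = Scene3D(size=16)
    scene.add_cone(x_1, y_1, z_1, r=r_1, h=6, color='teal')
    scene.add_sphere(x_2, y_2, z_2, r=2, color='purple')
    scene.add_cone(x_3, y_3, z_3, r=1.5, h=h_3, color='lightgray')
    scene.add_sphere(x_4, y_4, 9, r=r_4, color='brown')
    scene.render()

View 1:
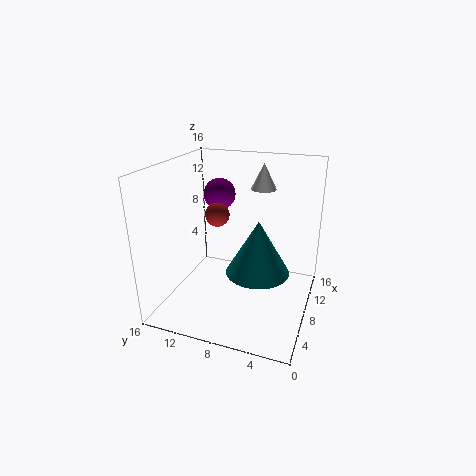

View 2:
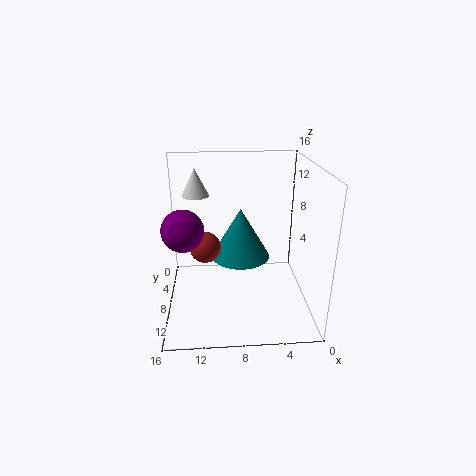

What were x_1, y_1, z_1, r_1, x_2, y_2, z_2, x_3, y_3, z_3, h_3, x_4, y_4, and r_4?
x_1 = 7.5, y_1 = 5.5, z_1 = 4.5, r_1 = 3.5, x_2 = 13.5, y_2 = 12.5, z_2 = 11, x_3 = 12.5, y_3 = 6.5, z_3 = 12.5, h_3 = 3, x_4 = 11.5, y_4 = 12, r_4 = 1.5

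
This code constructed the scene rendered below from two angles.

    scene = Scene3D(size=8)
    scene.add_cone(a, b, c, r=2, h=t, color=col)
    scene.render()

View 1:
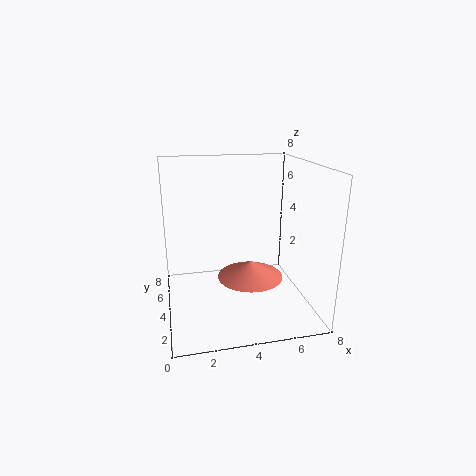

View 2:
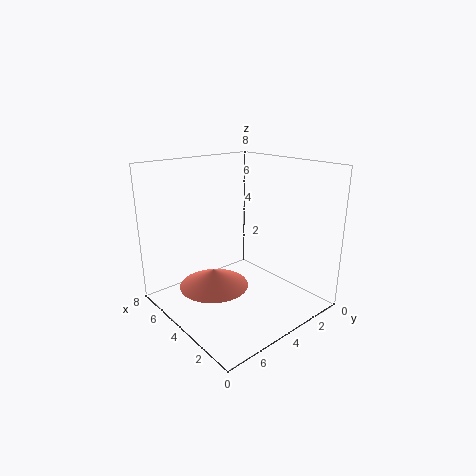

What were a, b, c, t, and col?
a = 5; b = 5; c = 1; t = 1; col = 'salmon'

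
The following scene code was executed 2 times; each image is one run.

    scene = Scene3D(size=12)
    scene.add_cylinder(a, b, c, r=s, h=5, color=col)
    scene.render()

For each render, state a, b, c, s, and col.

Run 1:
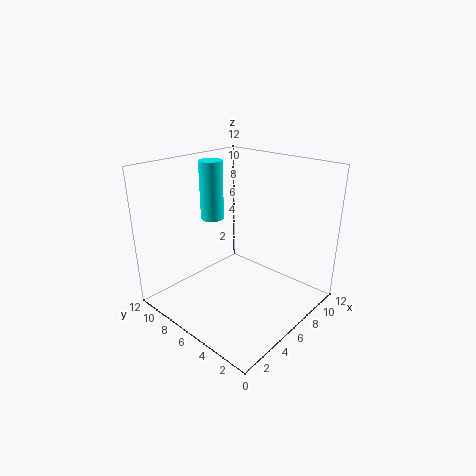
a = 6, b = 9, c = 7, s = 1, col = 'cyan'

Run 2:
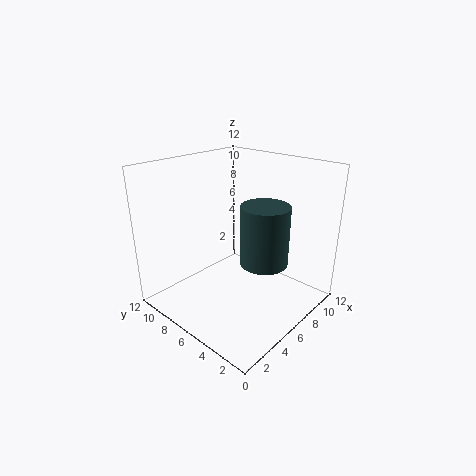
a = 7, b = 4, c = 4, s = 2, col = 'darkslategray'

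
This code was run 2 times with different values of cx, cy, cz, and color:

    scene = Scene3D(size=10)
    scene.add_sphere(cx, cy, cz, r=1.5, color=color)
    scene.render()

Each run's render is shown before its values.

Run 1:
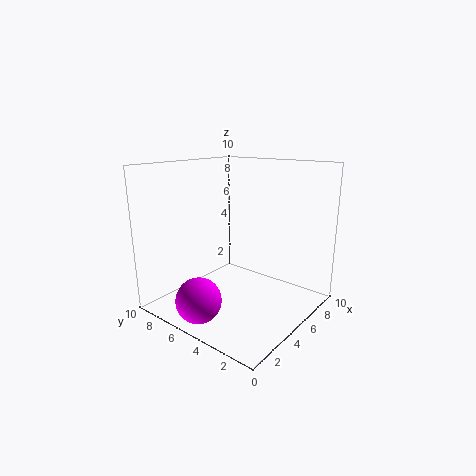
cx = 1.5; cy = 5.5; cz = 1.5; color = 'magenta'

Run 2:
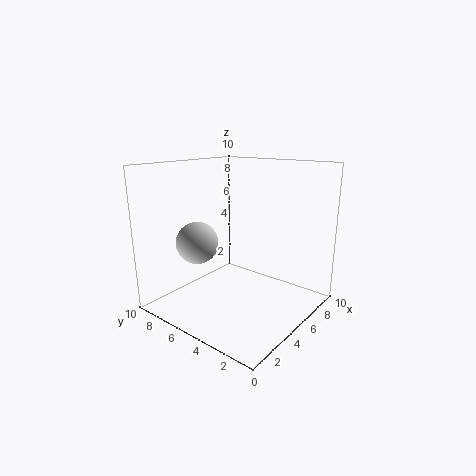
cx = 3.5; cy = 7.5; cz = 4.5; color = 'lightgray'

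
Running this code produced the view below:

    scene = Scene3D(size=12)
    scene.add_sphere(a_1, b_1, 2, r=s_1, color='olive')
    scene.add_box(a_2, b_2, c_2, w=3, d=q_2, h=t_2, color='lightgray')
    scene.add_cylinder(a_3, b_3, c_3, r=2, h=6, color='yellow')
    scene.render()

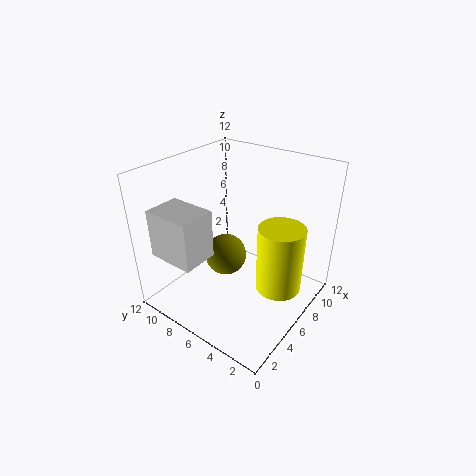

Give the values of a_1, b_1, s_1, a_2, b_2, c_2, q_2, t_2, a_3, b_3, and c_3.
a_1 = 8; b_1 = 9; s_1 = 2; a_2 = 1; b_2 = 7; c_2 = 5; q_2 = 4; t_2 = 4; a_3 = 8; b_3 = 3; c_3 = 1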